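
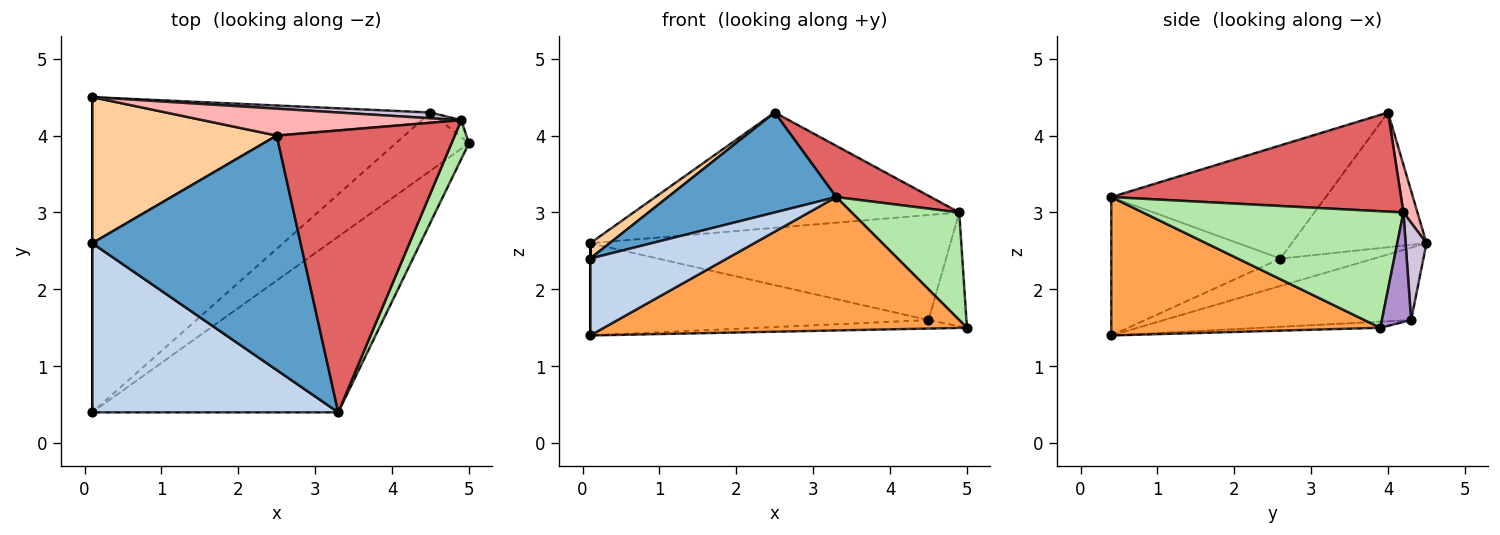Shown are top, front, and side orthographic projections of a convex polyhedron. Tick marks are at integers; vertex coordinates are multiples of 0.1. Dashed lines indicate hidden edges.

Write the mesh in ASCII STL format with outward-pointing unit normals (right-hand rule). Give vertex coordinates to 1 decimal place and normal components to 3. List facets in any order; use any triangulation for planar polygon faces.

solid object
 facet normal -0.447 -0.351 0.823
  outer loop
   vertex 2.5 4.0 4.3
   vertex 0.1 2.6 2.4
   vertex 3.3 0.4 3.2
  endloop
 endfacet
 facet normal -0.456 -0.368 0.810
  outer loop
   vertex 0.1 0.4 1.4
   vertex 3.3 0.4 3.2
   vertex 0.1 2.6 2.4
  endloop
 endfacet
 facet normal 0.409 -0.552 -0.727
  outer loop
   vertex 0.1 0.4 1.4
   vertex 5.0 3.9 1.5
   vertex 3.3 0.4 3.2
  endloop
 endfacet
 facet normal -0.588 -0.085 0.805
  outer loop
   vertex 0.1 4.5 2.6
   vertex 0.1 2.6 2.4
   vertex 2.5 4.0 4.3
  endloop
 endfacet
 facet normal -1.000 0.000 0.000
  outer loop
   vertex 0.1 4.5 2.6
   vertex 0.1 0.4 1.4
   vertex 0.1 2.6 2.4
  endloop
 endfacet
 facet normal 0.916 -0.378 0.137
  outer loop
   vertex 4.9 4.2 3.0
   vertex 3.3 0.4 3.2
   vertex 5.0 3.9 1.5
  endloop
 endfacet
 facet normal 0.480 -0.157 0.863
  outer loop
   vertex 4.9 4.2 3.0
   vertex 2.5 4.0 4.3
   vertex 3.3 0.4 3.2
  endloop
 endfacet
 facet normal 0.042 0.973 0.227
  outer loop
   vertex 4.9 4.2 3.0
   vertex 0.1 4.5 2.6
   vertex 2.5 4.0 4.3
  endloop
 endfacet
 facet normal 0.606 0.787 -0.117
  outer loop
   vertex 4.5 4.3 1.6
   vertex 4.9 4.2 3.0
   vertex 5.0 3.9 1.5
  endloop
 endfacet
 facet normal 0.058 0.997 0.055
  outer loop
   vertex 4.5 4.3 1.6
   vertex 0.1 4.5 2.6
   vertex 4.9 4.2 3.0
  endloop
 endfacet
 facet normal -0.082 0.144 -0.986
  outer loop
   vertex 4.5 4.3 1.6
   vertex 5.0 3.9 1.5
   vertex 0.1 0.4 1.4
  endloop
 endfacet
 facet normal -0.201 0.275 -0.940
  outer loop
   vertex 4.5 4.3 1.6
   vertex 0.1 0.4 1.4
   vertex 0.1 4.5 2.6
  endloop
 endfacet
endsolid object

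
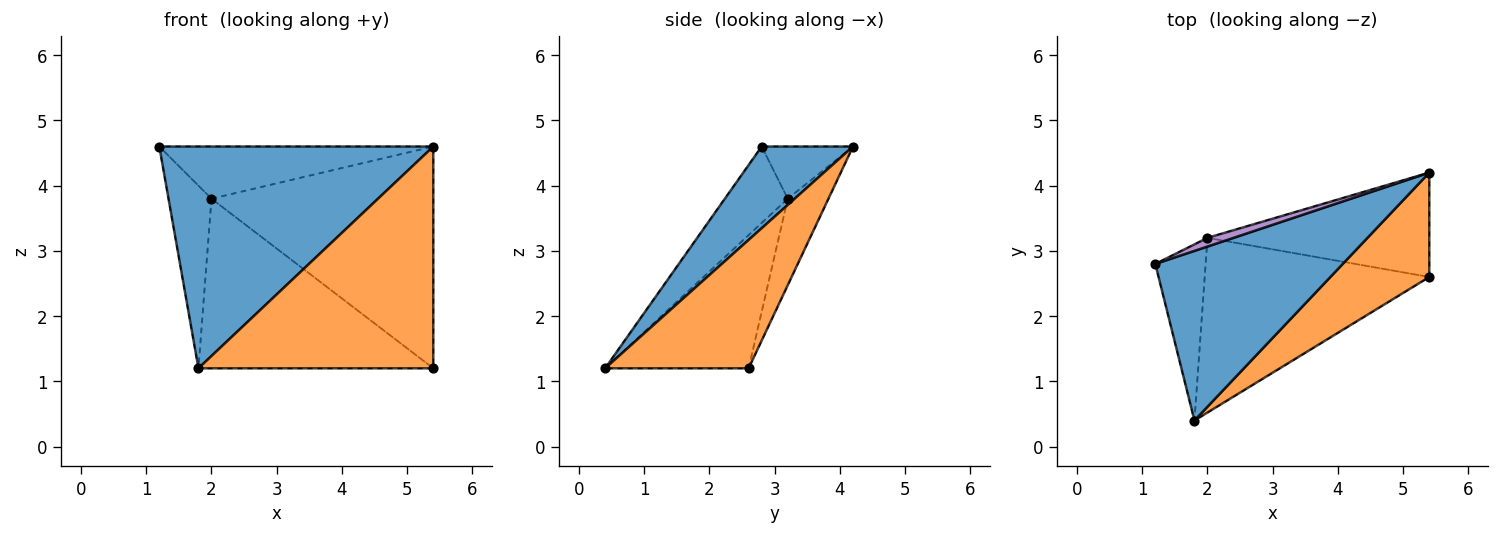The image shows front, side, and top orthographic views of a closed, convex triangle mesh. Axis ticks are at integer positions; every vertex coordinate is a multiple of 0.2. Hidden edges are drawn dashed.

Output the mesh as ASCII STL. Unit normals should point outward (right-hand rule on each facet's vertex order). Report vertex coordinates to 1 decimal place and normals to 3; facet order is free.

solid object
 facet normal 0.256 -0.768 0.587
  outer loop
   vertex 5.4 4.2 4.6
   vertex 1.2 2.8 4.6
   vertex 1.8 0.4 1.2
  endloop
 endfacet
 facet normal 0.484 -0.792 0.373
  outer loop
   vertex 5.4 4.2 4.6
   vertex 1.8 0.4 1.2
   vertex 5.4 2.6 1.2
  endloop
 endfacet
 facet normal -0.725 0.495 -0.478
  outer loop
   vertex 2.0 3.2 3.8
   vertex 1.8 0.4 1.2
   vertex 1.2 2.8 4.6
  endloop
 endfacet
 facet normal -0.392 0.641 -0.660
  outer loop
   vertex 2.0 3.2 3.8
   vertex 5.4 2.6 1.2
   vertex 1.8 0.4 1.2
  endloop
 endfacet
 facet normal -0.312 0.937 0.156
  outer loop
   vertex 2.0 3.2 3.8
   vertex 1.2 2.8 4.6
   vertex 5.4 4.2 4.6
  endloop
 endfacet
 facet normal -0.164 0.893 -0.420
  outer loop
   vertex 2.0 3.2 3.8
   vertex 5.4 4.2 4.6
   vertex 5.4 2.6 1.2
  endloop
 endfacet
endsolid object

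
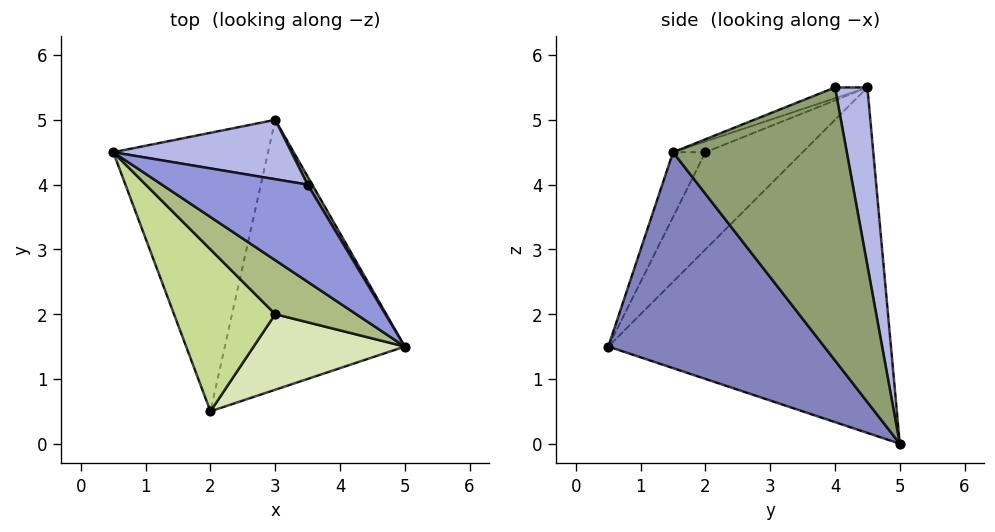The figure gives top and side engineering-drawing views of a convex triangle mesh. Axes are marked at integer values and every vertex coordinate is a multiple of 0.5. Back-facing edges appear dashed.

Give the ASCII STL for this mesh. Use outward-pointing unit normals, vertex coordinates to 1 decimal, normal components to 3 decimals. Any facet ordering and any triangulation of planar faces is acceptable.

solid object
 facet normal -0.911 0.066 -0.408
  outer loop
   vertex 3.0 5.0 0.0
   vertex 2.0 0.5 1.5
   vertex 0.5 4.5 5.5
  endloop
 endfacet
 facet normal 0.717 -0.359 -0.598
  outer loop
   vertex 3.0 5.0 0.0
   vertex 5.0 1.5 4.5
   vertex 2.0 0.5 1.5
  endloop
 endfacet
 facet normal -0.068 -0.405 0.912
  outer loop
   vertex 3.5 4.0 5.5
   vertex 0.5 4.5 5.5
   vertex 5.0 1.5 4.5
  endloop
 endfacet
 facet normal 0.162 0.973 0.162
  outer loop
   vertex 3.5 4.0 5.5
   vertex 3.0 5.0 0.0
   vertex 0.5 4.5 5.5
  endloop
 endfacet
 facet normal 0.860 0.510 0.015
  outer loop
   vertex 3.5 4.0 5.5
   vertex 5.0 1.5 4.5
   vertex 3.0 5.0 0.0
  endloop
 endfacet
 facet normal -0.117 -0.467 0.876
  outer loop
   vertex 3.0 2.0 4.5
   vertex 5.0 1.5 4.5
   vertex 0.5 4.5 5.5
  endloop
 endfacet
 facet normal -0.494 -0.700 0.515
  outer loop
   vertex 3.0 2.0 4.5
   vertex 0.5 4.5 5.5
   vertex 2.0 0.5 1.5
  endloop
 endfacet
 facet normal -0.211 -0.844 0.493
  outer loop
   vertex 3.0 2.0 4.5
   vertex 2.0 0.5 1.5
   vertex 5.0 1.5 4.5
  endloop
 endfacet
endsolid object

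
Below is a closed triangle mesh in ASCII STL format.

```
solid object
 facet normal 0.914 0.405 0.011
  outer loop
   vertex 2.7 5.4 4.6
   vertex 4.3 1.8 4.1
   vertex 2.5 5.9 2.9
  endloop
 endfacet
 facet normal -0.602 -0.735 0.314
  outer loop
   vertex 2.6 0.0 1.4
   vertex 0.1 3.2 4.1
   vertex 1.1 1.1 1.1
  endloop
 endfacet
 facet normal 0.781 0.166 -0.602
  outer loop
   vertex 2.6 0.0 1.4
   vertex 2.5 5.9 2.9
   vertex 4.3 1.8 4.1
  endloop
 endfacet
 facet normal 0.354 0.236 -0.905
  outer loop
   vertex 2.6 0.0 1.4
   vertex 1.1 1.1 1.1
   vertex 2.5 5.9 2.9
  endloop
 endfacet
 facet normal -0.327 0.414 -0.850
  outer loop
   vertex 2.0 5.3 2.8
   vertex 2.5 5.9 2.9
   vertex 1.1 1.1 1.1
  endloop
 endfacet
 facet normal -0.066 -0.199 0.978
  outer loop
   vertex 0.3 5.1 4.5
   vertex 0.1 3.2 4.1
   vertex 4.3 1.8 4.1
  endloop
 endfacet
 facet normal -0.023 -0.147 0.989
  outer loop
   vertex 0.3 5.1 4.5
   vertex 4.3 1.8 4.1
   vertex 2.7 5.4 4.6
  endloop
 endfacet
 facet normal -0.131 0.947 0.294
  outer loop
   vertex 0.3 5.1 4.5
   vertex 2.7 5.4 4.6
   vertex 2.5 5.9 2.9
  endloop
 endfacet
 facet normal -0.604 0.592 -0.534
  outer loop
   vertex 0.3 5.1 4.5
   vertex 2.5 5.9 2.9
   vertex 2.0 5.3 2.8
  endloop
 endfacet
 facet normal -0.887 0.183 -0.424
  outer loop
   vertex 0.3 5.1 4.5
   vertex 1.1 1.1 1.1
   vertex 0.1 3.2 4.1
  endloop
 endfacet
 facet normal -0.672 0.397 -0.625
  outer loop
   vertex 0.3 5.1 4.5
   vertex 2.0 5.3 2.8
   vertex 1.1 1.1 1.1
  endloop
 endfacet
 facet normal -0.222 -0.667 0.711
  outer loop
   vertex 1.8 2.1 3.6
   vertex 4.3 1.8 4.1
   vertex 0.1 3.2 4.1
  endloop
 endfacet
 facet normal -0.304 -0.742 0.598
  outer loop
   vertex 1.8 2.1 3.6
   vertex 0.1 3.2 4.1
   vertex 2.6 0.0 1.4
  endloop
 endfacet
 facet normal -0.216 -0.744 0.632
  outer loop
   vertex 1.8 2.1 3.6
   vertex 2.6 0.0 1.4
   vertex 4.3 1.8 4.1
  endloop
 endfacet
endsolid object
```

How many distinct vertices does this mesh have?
9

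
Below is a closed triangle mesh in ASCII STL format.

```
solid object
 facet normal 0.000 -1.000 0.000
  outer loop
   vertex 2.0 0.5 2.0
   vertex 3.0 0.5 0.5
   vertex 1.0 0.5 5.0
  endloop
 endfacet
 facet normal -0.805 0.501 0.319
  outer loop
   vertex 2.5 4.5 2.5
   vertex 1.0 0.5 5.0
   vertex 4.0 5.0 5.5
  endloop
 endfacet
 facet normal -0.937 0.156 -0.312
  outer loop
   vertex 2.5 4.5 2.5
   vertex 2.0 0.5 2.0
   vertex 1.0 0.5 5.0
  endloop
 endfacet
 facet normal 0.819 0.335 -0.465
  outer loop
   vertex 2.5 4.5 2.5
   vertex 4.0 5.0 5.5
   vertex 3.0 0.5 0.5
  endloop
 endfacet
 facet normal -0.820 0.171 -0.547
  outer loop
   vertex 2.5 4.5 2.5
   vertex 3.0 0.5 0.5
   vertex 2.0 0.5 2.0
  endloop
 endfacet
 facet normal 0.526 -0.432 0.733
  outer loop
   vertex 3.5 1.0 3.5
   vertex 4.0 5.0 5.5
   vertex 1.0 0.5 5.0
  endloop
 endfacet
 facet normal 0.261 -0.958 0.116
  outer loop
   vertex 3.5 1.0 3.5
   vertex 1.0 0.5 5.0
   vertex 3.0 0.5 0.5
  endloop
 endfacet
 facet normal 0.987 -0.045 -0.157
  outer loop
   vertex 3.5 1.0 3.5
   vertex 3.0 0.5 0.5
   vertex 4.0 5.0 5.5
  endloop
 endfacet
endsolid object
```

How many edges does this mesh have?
12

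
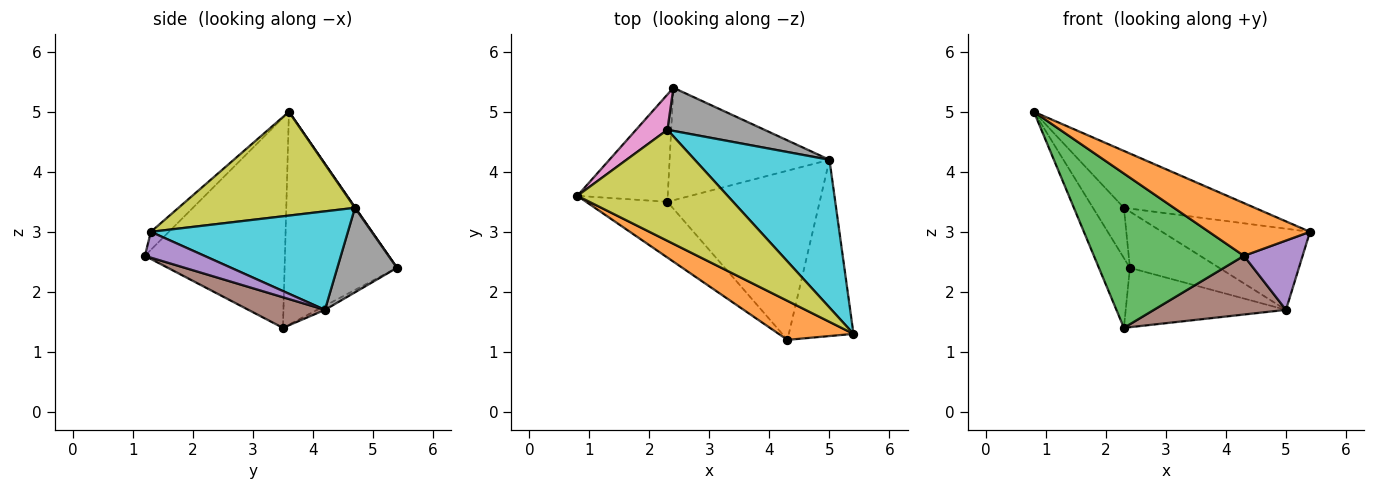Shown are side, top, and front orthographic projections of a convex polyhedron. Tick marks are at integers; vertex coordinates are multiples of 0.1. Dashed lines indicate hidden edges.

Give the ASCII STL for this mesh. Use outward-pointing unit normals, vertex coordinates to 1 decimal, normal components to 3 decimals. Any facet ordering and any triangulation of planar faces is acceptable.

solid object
 facet normal -0.892 0.246 -0.379
  outer loop
   vertex 2.3 3.5 1.4
   vertex 0.8 3.6 5.0
   vertex 2.4 5.4 2.4
  endloop
 endfacet
 facet normal -0.142 -0.796 0.589
  outer loop
   vertex 4.3 1.2 2.6
   vertex 5.4 1.3 3.0
   vertex 0.8 3.6 5.0
  endloop
 endfacet
 facet normal -0.660 -0.707 -0.255
  outer loop
   vertex 4.3 1.2 2.6
   vertex 0.8 3.6 5.0
   vertex 2.3 3.5 1.4
  endloop
 endfacet
 facet normal -0.023 0.467 -0.884
  outer loop
   vertex 5.0 4.2 1.7
   vertex 2.3 3.5 1.4
   vertex 2.4 5.4 2.4
  endloop
 endfacet
 facet normal 0.348 -0.343 -0.872
  outer loop
   vertex 5.0 4.2 1.7
   vertex 5.4 1.3 3.0
   vertex 4.3 1.2 2.6
  endloop
 endfacet
 facet normal 0.187 -0.322 -0.928
  outer loop
   vertex 5.0 4.2 1.7
   vertex 4.3 1.2 2.6
   vertex 2.3 3.5 1.4
  endloop
 endfacet
 facet normal 0.012 0.819 0.574
  outer loop
   vertex 2.3 4.7 3.4
   vertex 2.4 5.4 2.4
   vertex 0.8 3.6 5.0
  endloop
 endfacet
 facet normal 0.468 0.701 0.538
  outer loop
   vertex 2.3 4.7 3.4
   vertex 5.0 4.2 1.7
   vertex 2.4 5.4 2.4
  endloop
 endfacet
 facet normal 0.524 0.388 0.758
  outer loop
   vertex 2.3 4.7 3.4
   vertex 0.8 3.6 5.0
   vertex 5.4 1.3 3.0
  endloop
 endfacet
 facet normal 0.540 0.405 0.738
  outer loop
   vertex 2.3 4.7 3.4
   vertex 5.4 1.3 3.0
   vertex 5.0 4.2 1.7
  endloop
 endfacet
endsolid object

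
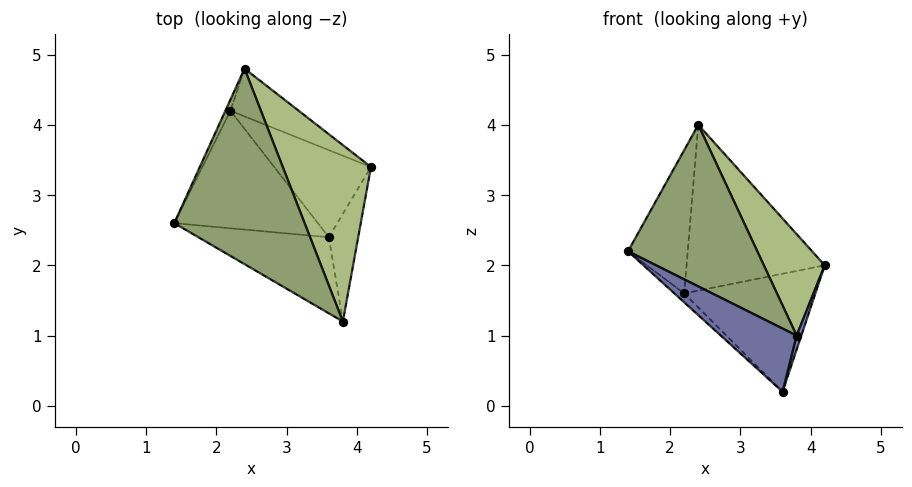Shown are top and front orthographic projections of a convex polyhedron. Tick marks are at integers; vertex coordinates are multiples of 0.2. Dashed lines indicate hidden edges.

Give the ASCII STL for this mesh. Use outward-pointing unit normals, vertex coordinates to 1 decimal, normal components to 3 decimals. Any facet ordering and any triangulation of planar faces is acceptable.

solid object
 facet normal -0.604 -0.509 -0.613
  outer loop
   vertex 3.6 2.4 0.2
   vertex 3.8 1.2 1.0
   vertex 1.4 2.6 2.2
  endloop
 endfacet
 facet normal 0.954 -0.039 -0.297
  outer loop
   vertex 3.6 2.4 0.2
   vertex 4.2 3.4 2.0
   vertex 3.8 1.2 1.0
  endloop
 endfacet
 facet normal -0.669 0.056 -0.741
  outer loop
   vertex 2.2 4.2 1.6
   vertex 3.6 2.4 0.2
   vertex 1.4 2.6 2.2
  endloop
 endfacet
 facet normal 0.403 0.736 -0.543
  outer loop
   vertex 2.2 4.2 1.6
   vertex 4.2 3.4 2.0
   vertex 3.6 2.4 0.2
  endloop
 endfacet
 facet normal 0.014 -0.637 0.771
  outer loop
   vertex 2.4 4.8 4.0
   vertex 1.4 2.6 2.2
   vertex 3.8 1.2 1.0
  endloop
 endfacet
 facet normal 0.499 -0.432 0.751
  outer loop
   vertex 2.4 4.8 4.0
   vertex 3.8 1.2 1.0
   vertex 4.2 3.4 2.0
  endloop
 endfacet
 facet normal -0.899 0.437 -0.034
  outer loop
   vertex 2.4 4.8 4.0
   vertex 2.2 4.2 1.6
   vertex 1.4 2.6 2.2
  endloop
 endfacet
 facet normal 0.403 0.880 -0.253
  outer loop
   vertex 2.4 4.8 4.0
   vertex 4.2 3.4 2.0
   vertex 2.2 4.2 1.6
  endloop
 endfacet
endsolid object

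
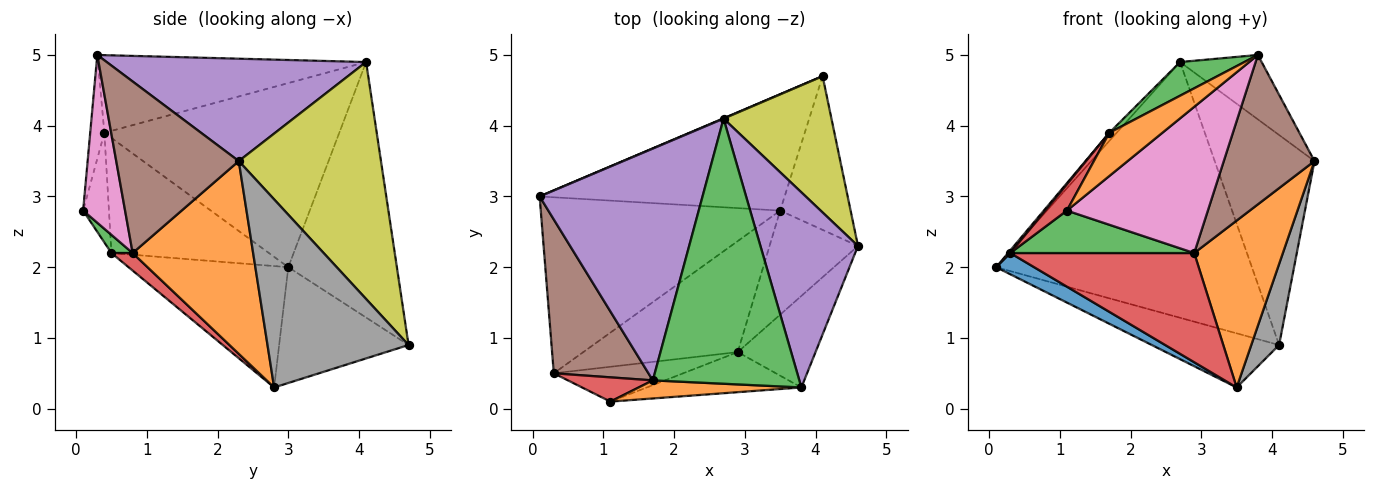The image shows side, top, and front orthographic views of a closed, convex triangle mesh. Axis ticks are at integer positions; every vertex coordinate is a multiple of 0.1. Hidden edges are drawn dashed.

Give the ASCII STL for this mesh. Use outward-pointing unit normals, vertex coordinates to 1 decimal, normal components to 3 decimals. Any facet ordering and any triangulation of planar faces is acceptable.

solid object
 facet normal -0.450 -0.107 -0.887
  outer loop
   vertex 0.3 0.5 2.2
   vertex 0.1 3.0 2.0
   vertex 3.5 2.8 0.3
  endloop
 endfacet
 facet normal 0.756 -0.556 -0.347
  outer loop
   vertex 2.9 0.8 2.2
   vertex 3.5 2.8 0.3
   vertex 4.6 2.3 3.5
  endloop
 endfacet
 facet normal 0.089 -0.770 -0.632
  outer loop
   vertex 2.9 0.8 2.2
   vertex 1.1 0.1 2.8
   vertex 0.3 0.5 2.2
  endloop
 endfacet
 facet normal 0.081 -0.699 -0.710
  outer loop
   vertex 2.9 0.8 2.2
   vertex 0.3 0.5 2.2
   vertex 3.5 2.8 0.3
  endloop
 endfacet
 facet normal 0.706 0.222 0.673
  outer loop
   vertex 3.8 0.3 5.0
   vertex 4.6 2.3 3.5
   vertex 2.7 4.1 4.9
  endloop
 endfacet
 facet normal 0.755 -0.559 -0.343
  outer loop
   vertex 3.8 0.3 5.0
   vertex 2.9 0.8 2.2
   vertex 4.6 2.3 3.5
  endloop
 endfacet
 facet normal 0.276 -0.927 -0.254
  outer loop
   vertex 3.8 0.3 5.0
   vertex 1.1 0.1 2.8
   vertex 2.9 0.8 2.2
  endloop
 endfacet
 facet normal 0.921 -0.182 -0.345
  outer loop
   vertex 4.1 4.7 0.9
   vertex 4.6 2.3 3.5
   vertex 3.5 2.8 0.3
  endloop
 endfacet
 facet normal 0.767 0.538 0.349
  outer loop
   vertex 4.1 4.7 0.9
   vertex 2.7 4.1 4.9
   vertex 4.6 2.3 3.5
  endloop
 endfacet
 facet normal -0.394 0.388 -0.833
  outer loop
   vertex 4.1 4.7 0.9
   vertex 3.5 2.8 0.3
   vertex 0.1 3.0 2.0
  endloop
 endfacet
 facet normal -0.391 0.920 0.001
  outer loop
   vertex 4.1 4.7 0.9
   vertex 0.1 3.0 2.0
   vertex 2.7 4.1 4.9
  endloop
 endfacet
 facet normal -0.239 -0.896 0.375
  outer loop
   vertex 1.7 0.4 3.9
   vertex 1.1 0.1 2.8
   vertex 3.8 0.3 5.0
  endloop
 endfacet
 facet normal -0.465 -0.112 0.878
  outer loop
   vertex 1.7 0.4 3.9
   vertex 3.8 0.3 5.0
   vertex 2.7 4.1 4.9
  endloop
 endfacet
 facet normal -0.659 -0.553 0.510
  outer loop
   vertex 1.7 0.4 3.9
   vertex 0.3 0.5 2.2
   vertex 1.1 0.1 2.8
  endloop
 endfacet
 facet normal -0.749 0.023 0.662
  outer loop
   vertex 1.7 0.4 3.9
   vertex 2.7 4.1 4.9
   vertex 0.1 3.0 2.0
  endloop
 endfacet
 facet normal -0.772 -0.011 0.635
  outer loop
   vertex 1.7 0.4 3.9
   vertex 0.1 3.0 2.0
   vertex 0.3 0.5 2.2
  endloop
 endfacet
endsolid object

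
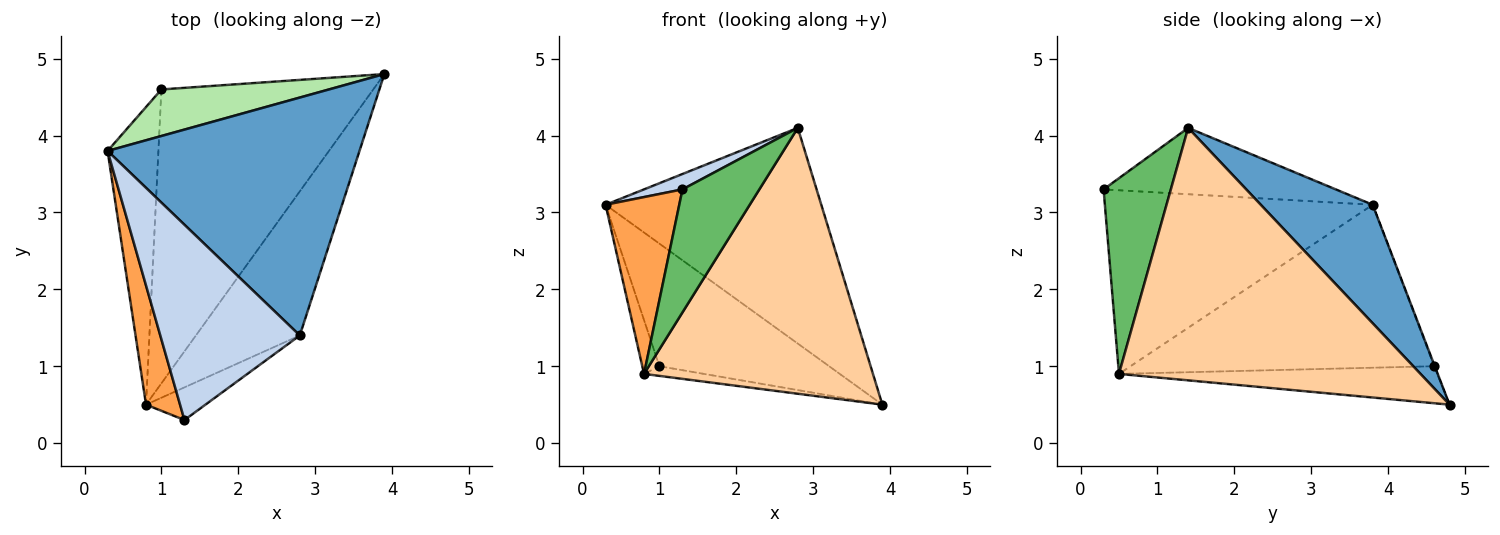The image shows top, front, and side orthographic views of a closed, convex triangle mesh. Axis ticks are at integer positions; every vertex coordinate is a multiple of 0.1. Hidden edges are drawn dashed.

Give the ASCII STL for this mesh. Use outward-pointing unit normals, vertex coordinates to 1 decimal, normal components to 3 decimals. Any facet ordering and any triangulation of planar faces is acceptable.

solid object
 facet normal 0.329 0.634 0.700
  outer loop
   vertex 2.8 1.4 4.1
   vertex 3.9 4.8 0.5
   vertex 0.3 3.8 3.1
  endloop
 endfacet
 facet normal -0.428 -0.071 0.901
  outer loop
   vertex 2.8 1.4 4.1
   vertex 0.3 3.8 3.1
   vertex 1.3 0.3 3.3
  endloop
 endfacet
 facet normal -0.949 -0.261 0.176
  outer loop
   vertex 0.8 0.5 0.9
   vertex 1.3 0.3 3.3
   vertex 0.3 3.8 3.1
  endloop
 endfacet
 facet normal 0.757 -0.575 -0.311
  outer loop
   vertex 0.8 0.5 0.9
   vertex 3.9 4.8 0.5
   vertex 2.8 1.4 4.1
  endloop
 endfacet
 facet normal 0.646 -0.738 -0.196
  outer loop
   vertex 0.8 0.5 0.9
   vertex 2.8 1.4 4.1
   vertex 1.3 0.3 3.3
  endloop
 endfacet
 facet normal -0.003 0.935 0.355
  outer loop
   vertex 1.0 4.6 1.0
   vertex 0.3 3.8 3.1
   vertex 3.9 4.8 0.5
  endloop
 endfacet
 facet normal -0.953 0.054 -0.297
  outer loop
   vertex 1.0 4.6 1.0
   vertex 0.8 0.5 0.9
   vertex 0.3 3.8 3.1
  endloop
 endfacet
 facet normal -0.172 0.032 -0.985
  outer loop
   vertex 1.0 4.6 1.0
   vertex 3.9 4.8 0.5
   vertex 0.8 0.5 0.9
  endloop
 endfacet
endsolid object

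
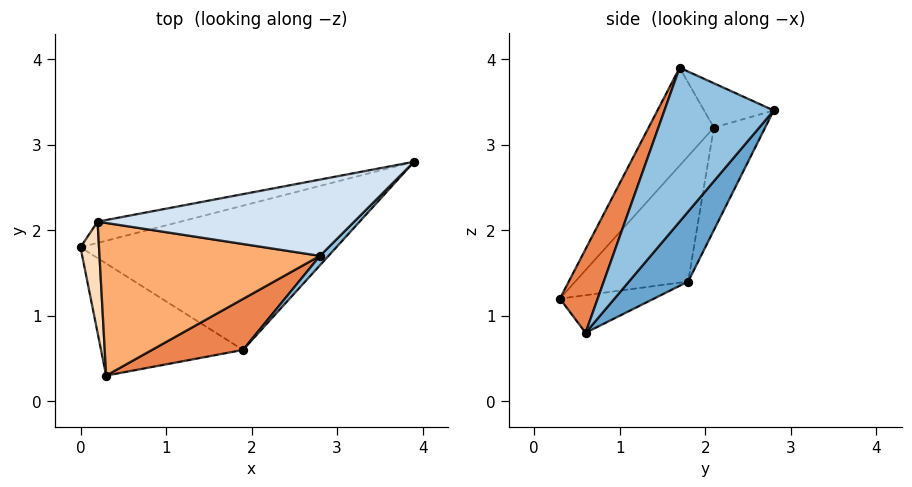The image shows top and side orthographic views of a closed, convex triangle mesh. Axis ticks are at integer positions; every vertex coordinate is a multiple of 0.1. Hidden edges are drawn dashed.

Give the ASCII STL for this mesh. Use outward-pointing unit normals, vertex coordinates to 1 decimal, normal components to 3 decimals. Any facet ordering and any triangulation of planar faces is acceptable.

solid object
 facet normal 0.196 0.669 -0.717
  outer loop
   vertex 1.9 0.6 0.8
   vertex 0.0 1.8 1.4
   vertex 3.9 2.8 3.4
  endloop
 endfacet
 facet normal 0.716 -0.697 0.040
  outer loop
   vertex 2.8 1.7 3.9
   vertex 1.9 0.6 0.8
   vertex 3.9 2.8 3.4
  endloop
 endfacet
 facet normal -0.177 0.974 -0.143
  outer loop
   vertex 0.2 2.1 3.2
   vertex 3.9 2.8 3.4
   vertex 0.0 1.8 1.4
  endloop
 endfacet
 facet normal -0.145 0.526 0.838
  outer loop
   vertex 0.2 2.1 3.2
   vertex 2.8 1.7 3.9
   vertex 3.9 2.8 3.4
  endloop
 endfacet
 facet normal 0.241 -0.935 0.262
  outer loop
   vertex 0.3 0.3 1.2
   vertex 1.9 0.6 0.8
   vertex 2.8 1.7 3.9
  endloop
 endfacet
 facet normal -0.282 -0.720 0.634
  outer loop
   vertex 0.3 0.3 1.2
   vertex 2.8 1.7 3.9
   vertex 0.2 2.1 3.2
  endloop
 endfacet
 facet normal -0.255 0.077 -0.964
  outer loop
   vertex 0.3 0.3 1.2
   vertex 0.0 1.8 1.4
   vertex 1.9 0.6 0.8
  endloop
 endfacet
 facet normal -0.967 -0.212 0.143
  outer loop
   vertex 0.3 0.3 1.2
   vertex 0.2 2.1 3.2
   vertex 0.0 1.8 1.4
  endloop
 endfacet
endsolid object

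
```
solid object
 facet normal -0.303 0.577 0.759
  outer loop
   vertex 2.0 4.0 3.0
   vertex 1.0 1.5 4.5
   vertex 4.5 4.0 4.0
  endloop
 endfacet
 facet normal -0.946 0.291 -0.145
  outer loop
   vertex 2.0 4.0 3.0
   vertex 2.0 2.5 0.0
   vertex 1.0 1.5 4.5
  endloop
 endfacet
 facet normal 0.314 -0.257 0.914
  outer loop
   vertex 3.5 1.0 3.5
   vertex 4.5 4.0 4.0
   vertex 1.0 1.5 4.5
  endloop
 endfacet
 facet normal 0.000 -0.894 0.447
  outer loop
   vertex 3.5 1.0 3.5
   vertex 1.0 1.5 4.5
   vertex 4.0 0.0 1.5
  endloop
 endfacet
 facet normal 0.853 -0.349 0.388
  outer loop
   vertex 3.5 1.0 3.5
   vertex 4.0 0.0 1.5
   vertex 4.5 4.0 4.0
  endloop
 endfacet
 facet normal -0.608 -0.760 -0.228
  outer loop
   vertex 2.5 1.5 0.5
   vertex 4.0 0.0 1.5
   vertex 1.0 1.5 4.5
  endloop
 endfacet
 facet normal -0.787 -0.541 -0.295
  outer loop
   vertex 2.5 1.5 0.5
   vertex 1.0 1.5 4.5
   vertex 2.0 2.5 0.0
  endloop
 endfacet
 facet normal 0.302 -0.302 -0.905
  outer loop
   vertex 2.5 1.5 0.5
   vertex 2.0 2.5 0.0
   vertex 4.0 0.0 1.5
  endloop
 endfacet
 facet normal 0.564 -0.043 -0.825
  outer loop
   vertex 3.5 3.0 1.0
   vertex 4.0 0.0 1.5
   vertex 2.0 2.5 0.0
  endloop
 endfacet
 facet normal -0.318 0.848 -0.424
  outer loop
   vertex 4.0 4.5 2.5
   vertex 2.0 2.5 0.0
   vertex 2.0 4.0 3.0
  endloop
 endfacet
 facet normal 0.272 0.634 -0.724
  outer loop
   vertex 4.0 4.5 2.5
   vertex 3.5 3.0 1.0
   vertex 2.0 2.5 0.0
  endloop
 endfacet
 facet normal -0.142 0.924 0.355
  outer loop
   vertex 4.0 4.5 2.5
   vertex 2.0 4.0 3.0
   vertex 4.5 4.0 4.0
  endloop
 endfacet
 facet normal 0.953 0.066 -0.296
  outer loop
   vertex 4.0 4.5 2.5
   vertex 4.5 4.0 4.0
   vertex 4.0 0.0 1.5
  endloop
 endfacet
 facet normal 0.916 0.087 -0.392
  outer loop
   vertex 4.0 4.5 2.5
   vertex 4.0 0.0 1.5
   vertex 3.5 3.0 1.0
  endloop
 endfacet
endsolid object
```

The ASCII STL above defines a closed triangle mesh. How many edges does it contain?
21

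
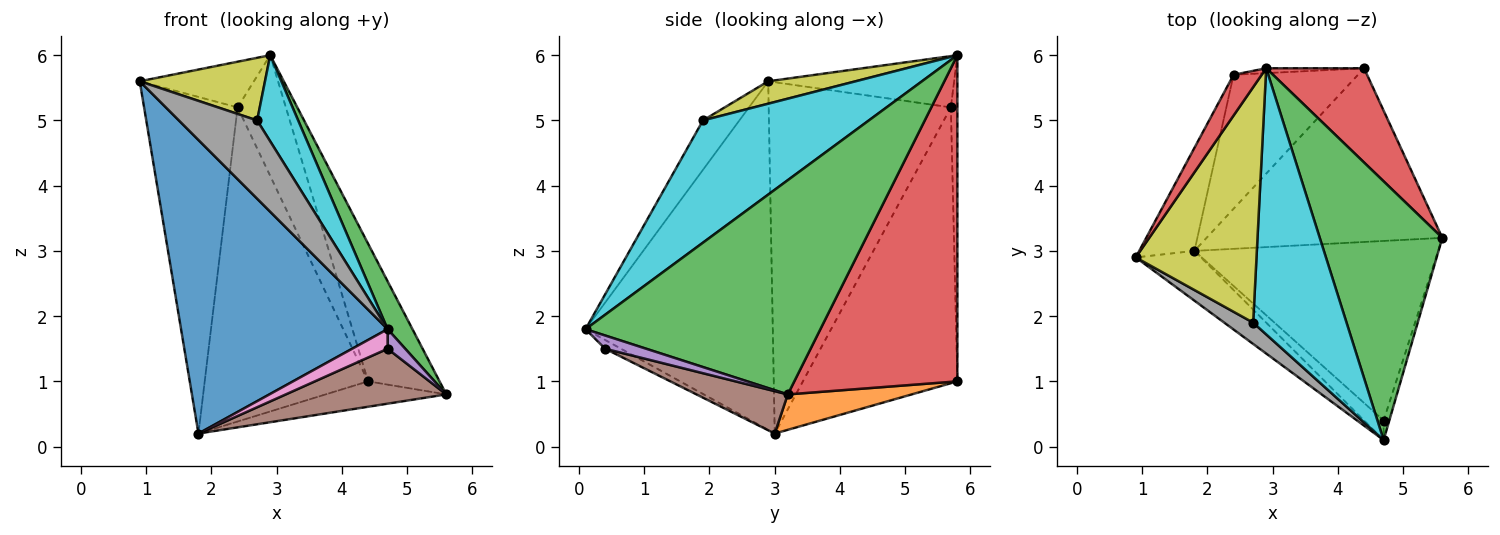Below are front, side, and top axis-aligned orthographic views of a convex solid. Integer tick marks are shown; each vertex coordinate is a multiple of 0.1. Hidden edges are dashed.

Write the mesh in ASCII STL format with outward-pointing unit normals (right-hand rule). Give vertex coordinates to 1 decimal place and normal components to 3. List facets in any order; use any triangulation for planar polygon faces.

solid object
 facet normal -0.666 -0.735 -0.125
  outer loop
   vertex 1.8 3.0 0.2
   vertex 4.7 0.1 1.8
   vertex 0.9 2.9 5.6
  endloop
 endfacet
 facet normal 0.147 0.143 -0.979
  outer loop
   vertex 4.4 5.8 1.0
   vertex 5.6 3.2 0.8
   vertex 1.8 3.0 0.2
  endloop
 endfacet
 facet normal 0.864 -0.091 0.495
  outer loop
   vertex 2.9 5.8 6.0
   vertex 4.7 0.1 1.8
   vertex 5.6 3.2 0.8
  endloop
 endfacet
 facet normal 0.883 0.387 0.265
  outer loop
   vertex 2.9 5.8 6.0
   vertex 5.6 3.2 0.8
   vertex 4.4 5.8 1.0
  endloop
 endfacet
 facet normal 0.855 -0.367 -0.367
  outer loop
   vertex 4.7 0.4 1.5
   vertex 5.6 3.2 0.8
   vertex 4.7 0.1 1.8
  endloop
 endfacet
 facet normal 0.164 -0.289 -0.943
  outer loop
   vertex 4.7 0.4 1.5
   vertex 1.8 3.0 0.2
   vertex 5.6 3.2 0.8
  endloop
 endfacet
 facet normal -0.302 -0.674 -0.674
  outer loop
   vertex 4.7 0.4 1.5
   vertex 4.7 0.1 1.8
   vertex 1.8 3.0 0.2
  endloop
 endfacet
 facet normal -0.409 -0.880 0.239
  outer loop
   vertex 2.7 1.9 5.0
   vertex 0.9 2.9 5.6
   vertex 4.7 0.1 1.8
  endloop
 endfacet
 facet normal 0.177 -0.253 0.951
  outer loop
   vertex 2.7 1.9 5.0
   vertex 2.9 5.8 6.0
   vertex 0.9 2.9 5.6
  endloop
 endfacet
 facet normal 0.780 -0.193 0.596
  outer loop
   vertex 2.7 1.9 5.0
   vertex 4.7 0.1 1.8
   vertex 2.9 5.8 6.0
  endloop
 endfacet
 facet normal -0.656 0.694 -0.296
  outer loop
   vertex 2.4 5.7 5.2
   vertex 4.4 5.8 1.0
   vertex 1.8 3.0 0.2
  endloop
 endfacet
 facet normal -0.134 0.990 -0.040
  outer loop
   vertex 2.4 5.7 5.2
   vertex 2.9 5.8 6.0
   vertex 4.4 5.8 1.0
  endloop
 endfacet
 facet normal -0.881 0.452 -0.138
  outer loop
   vertex 2.4 5.7 5.2
   vertex 1.8 3.0 0.2
   vertex 0.9 2.9 5.6
  endloop
 endfacet
 facet normal -0.772 0.474 0.423
  outer loop
   vertex 2.4 5.7 5.2
   vertex 0.9 2.9 5.6
   vertex 2.9 5.8 6.0
  endloop
 endfacet
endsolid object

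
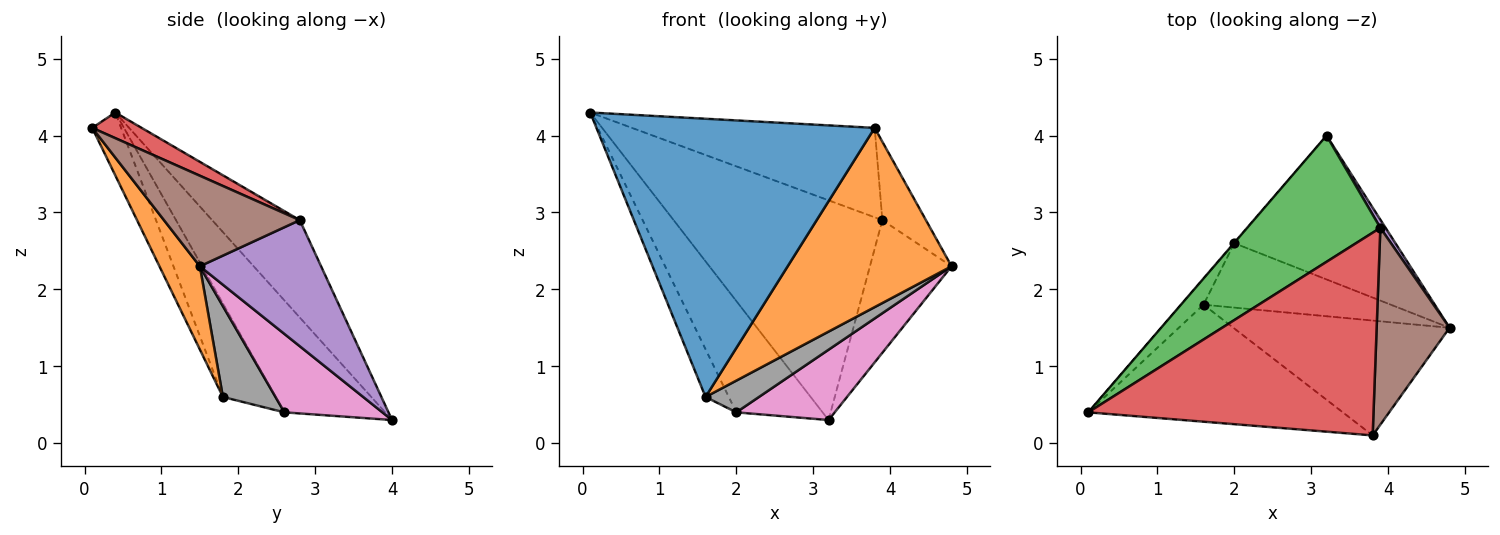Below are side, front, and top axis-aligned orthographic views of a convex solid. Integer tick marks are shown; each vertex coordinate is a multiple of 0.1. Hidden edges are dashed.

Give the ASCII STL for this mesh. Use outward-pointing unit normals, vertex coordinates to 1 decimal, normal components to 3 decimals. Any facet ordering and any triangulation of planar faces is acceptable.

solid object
 facet normal -0.095 -0.918 -0.386
  outer loop
   vertex 1.6 1.8 0.6
   vertex 3.8 0.1 4.1
   vertex 0.1 0.4 4.3
  endloop
 endfacet
 facet normal 0.203 -0.824 -0.528
  outer loop
   vertex 1.6 1.8 0.6
   vertex 4.8 1.5 2.3
   vertex 3.8 0.1 4.1
  endloop
 endfacet
 facet normal -0.342 0.815 0.468
  outer loop
   vertex 3.9 2.8 2.9
   vertex 3.2 4.0 0.3
   vertex 0.1 0.4 4.3
  endloop
 endfacet
 facet normal 0.082 0.402 0.912
  outer loop
   vertex 3.9 2.8 2.9
   vertex 0.1 0.4 4.3
   vertex 3.8 0.1 4.1
  endloop
 endfacet
 facet normal 0.829 0.558 0.034
  outer loop
   vertex 3.9 2.8 2.9
   vertex 4.8 1.5 2.3
   vertex 3.2 4.0 0.3
  endloop
 endfacet
 facet normal 0.756 0.242 0.608
  outer loop
   vertex 3.9 2.8 2.9
   vertex 3.8 0.1 4.1
   vertex 4.8 1.5 2.3
  endloop
 endfacet
 facet normal 0.401 -0.402 -0.823
  outer loop
   vertex 2.0 2.6 0.4
   vertex 3.2 4.0 0.3
   vertex 4.8 1.5 2.3
  endloop
 endfacet
 facet normal 0.399 -0.405 -0.823
  outer loop
   vertex 2.0 2.6 0.4
   vertex 4.8 1.5 2.3
   vertex 1.6 1.8 0.6
  endloop
 endfacet
 facet normal -0.759 0.651 -0.003
  outer loop
   vertex 2.0 2.6 0.4
   vertex 0.1 0.4 4.3
   vertex 3.2 4.0 0.3
  endloop
 endfacet
 facet normal -0.894 0.394 -0.214
  outer loop
   vertex 2.0 2.6 0.4
   vertex 1.6 1.8 0.6
   vertex 0.1 0.4 4.3
  endloop
 endfacet
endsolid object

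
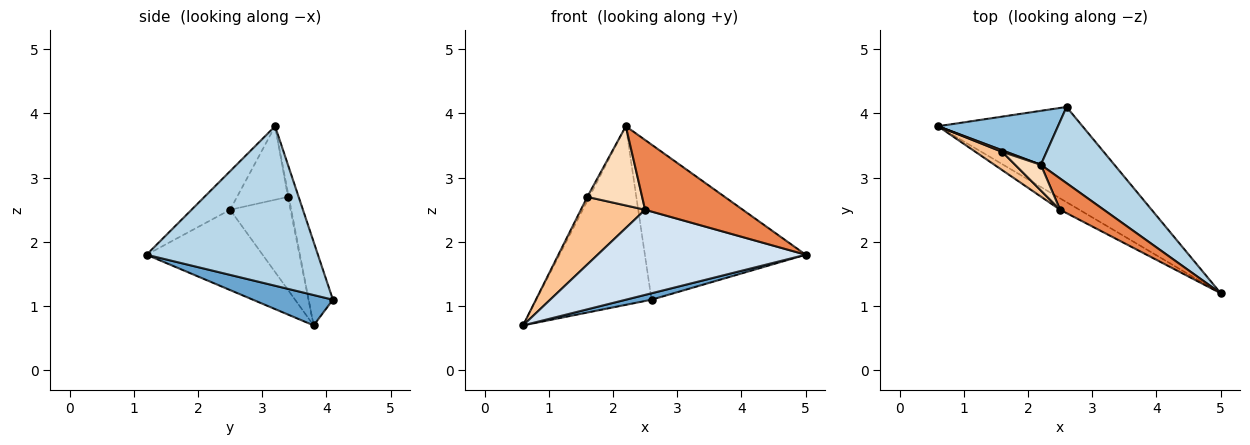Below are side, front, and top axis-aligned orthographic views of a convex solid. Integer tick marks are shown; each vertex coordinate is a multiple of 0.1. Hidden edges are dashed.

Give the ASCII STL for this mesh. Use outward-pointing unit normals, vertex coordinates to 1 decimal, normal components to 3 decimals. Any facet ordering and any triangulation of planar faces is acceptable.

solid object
 facet normal 0.205 -0.066 -0.977
  outer loop
   vertex 2.6 4.1 1.1
   vertex 5.0 1.2 1.8
   vertex 0.6 3.8 0.7
  endloop
 endfacet
 facet normal -0.197 0.938 0.284
  outer loop
   vertex 2.2 3.2 3.8
   vertex 2.6 4.1 1.1
   vertex 0.6 3.8 0.7
  endloop
 endfacet
 facet normal 0.691 0.649 0.319
  outer loop
   vertex 2.2 3.2 3.8
   vertex 5.0 1.2 1.8
   vertex 2.6 4.1 1.1
  endloop
 endfacet
 facet normal -0.484 -0.868 -0.116
  outer loop
   vertex 2.5 2.5 2.5
   vertex 0.6 3.8 0.7
   vertex 5.0 1.2 1.8
  endloop
 endfacet
 facet normal -0.339 -0.859 0.384
  outer loop
   vertex 2.5 2.5 2.5
   vertex 5.0 1.2 1.8
   vertex 2.2 3.2 3.8
  endloop
 endfacet
 facet normal -0.348 0.870 0.348
  outer loop
   vertex 1.6 3.4 2.7
   vertex 2.2 3.2 3.8
   vertex 0.6 3.8 0.7
  endloop
 endfacet
 facet normal -0.672 -0.715 0.193
  outer loop
   vertex 1.6 3.4 2.7
   vertex 0.6 3.8 0.7
   vertex 2.5 2.5 2.5
  endloop
 endfacet
 facet normal -0.662 -0.713 0.231
  outer loop
   vertex 1.6 3.4 2.7
   vertex 2.5 2.5 2.5
   vertex 2.2 3.2 3.8
  endloop
 endfacet
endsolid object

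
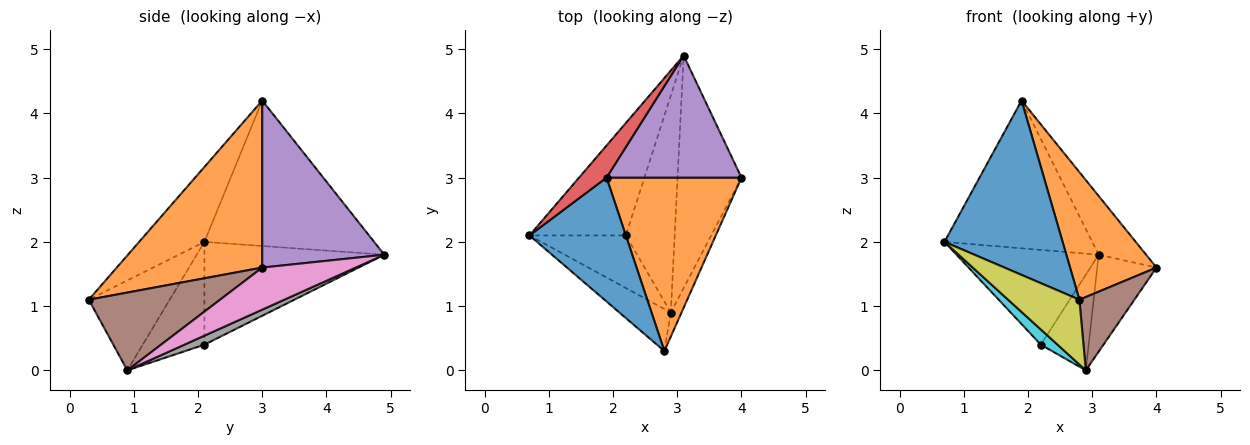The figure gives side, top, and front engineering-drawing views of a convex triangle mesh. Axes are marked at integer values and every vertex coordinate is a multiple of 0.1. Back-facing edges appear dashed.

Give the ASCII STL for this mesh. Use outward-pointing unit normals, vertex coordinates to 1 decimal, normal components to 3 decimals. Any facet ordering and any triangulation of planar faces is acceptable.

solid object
 facet normal -0.411 -0.743 0.528
  outer loop
   vertex 1.9 3.0 4.2
   vertex 0.7 2.1 2.0
   vertex 2.8 0.3 1.1
  endloop
 endfacet
 facet normal 0.706 -0.419 0.570
  outer loop
   vertex 1.9 3.0 4.2
   vertex 2.8 0.3 1.1
   vertex 4.0 3.0 1.6
  endloop
 endfacet
 facet normal -0.632 0.499 -0.593
  outer loop
   vertex 3.1 4.9 1.8
   vertex 2.2 2.1 0.4
   vertex 0.7 2.1 2.0
  endloop
 endfacet
 facet normal -0.747 0.650 0.141
  outer loop
   vertex 3.1 4.9 1.8
   vertex 0.7 2.1 2.0
   vertex 1.9 3.0 4.2
  endloop
 endfacet
 facet normal 0.745 0.289 0.601
  outer loop
   vertex 3.1 4.9 1.8
   vertex 1.9 3.0 4.2
   vertex 4.0 3.0 1.6
  endloop
 endfacet
 facet normal 0.915 -0.383 -0.126
  outer loop
   vertex 2.9 0.9 0.0
   vertex 4.0 3.0 1.6
   vertex 2.8 0.3 1.1
  endloop
 endfacet
 facet normal 0.519 0.329 -0.789
  outer loop
   vertex 2.9 0.9 0.0
   vertex 3.1 4.9 1.8
   vertex 4.0 3.0 1.6
  endloop
 endfacet
 facet normal 0.166 0.398 -0.902
  outer loop
   vertex 2.9 0.9 0.0
   vertex 2.2 2.1 0.4
   vertex 3.1 4.9 1.8
  endloop
 endfacet
 facet normal -0.690 -0.608 -0.394
  outer loop
   vertex 2.9 0.9 0.0
   vertex 2.8 0.3 1.1
   vertex 0.7 2.1 2.0
  endloop
 endfacet
 facet normal -0.716 -0.194 -0.671
  outer loop
   vertex 2.9 0.9 0.0
   vertex 0.7 2.1 2.0
   vertex 2.2 2.1 0.4
  endloop
 endfacet
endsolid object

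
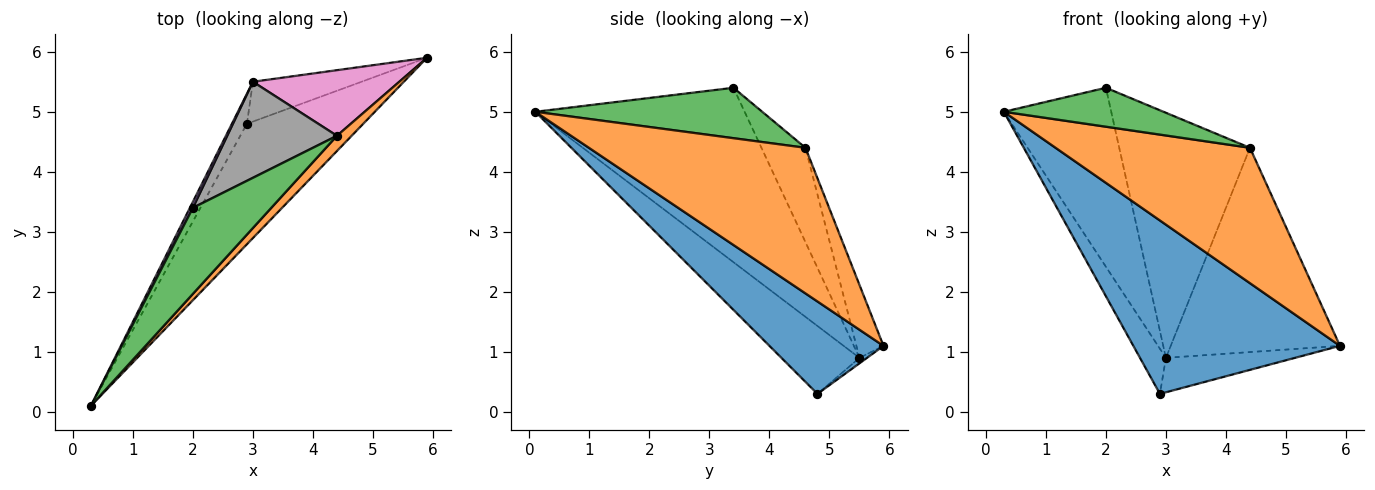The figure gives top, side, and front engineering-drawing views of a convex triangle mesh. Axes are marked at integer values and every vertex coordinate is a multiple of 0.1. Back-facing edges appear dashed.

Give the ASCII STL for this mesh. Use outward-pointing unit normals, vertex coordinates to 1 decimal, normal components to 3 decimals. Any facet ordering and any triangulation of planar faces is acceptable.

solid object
 facet normal 0.413 -0.748 -0.520
  outer loop
   vertex 2.9 4.8 0.3
   vertex 5.9 5.9 1.1
   vertex 0.3 0.1 5.0
  endloop
 endfacet
 facet normal 0.742 -0.666 0.075
  outer loop
   vertex 4.4 4.6 4.4
   vertex 0.3 0.1 5.0
   vertex 5.9 5.9 1.1
  endloop
 endfacet
 facet normal 0.505 -0.356 0.786
  outer loop
   vertex 4.4 4.6 4.4
   vertex 2.0 3.4 5.4
   vertex 0.3 0.1 5.0
  endloop
 endfacet
 facet normal -0.929 0.309 -0.205
  outer loop
   vertex 3.0 5.5 0.9
   vertex 2.9 4.8 0.3
   vertex 0.3 0.1 5.0
  endloop
 endfacet
 facet normal -0.890 0.456 0.015
  outer loop
   vertex 3.0 5.5 0.9
   vertex 0.3 0.1 5.0
   vertex 2.0 3.4 5.4
  endloop
 endfacet
 facet normal -0.038 0.653 -0.756
  outer loop
   vertex 3.0 5.5 0.9
   vertex 5.9 5.9 1.1
   vertex 2.9 4.8 0.3
  endloop
 endfacet
 facet normal -0.151 0.941 0.302
  outer loop
   vertex 3.0 5.5 0.9
   vertex 4.4 4.6 4.4
   vertex 5.9 5.9 1.1
  endloop
 endfacet
 facet normal -0.299 0.888 0.348
  outer loop
   vertex 3.0 5.5 0.9
   vertex 2.0 3.4 5.4
   vertex 4.4 4.6 4.4
  endloop
 endfacet
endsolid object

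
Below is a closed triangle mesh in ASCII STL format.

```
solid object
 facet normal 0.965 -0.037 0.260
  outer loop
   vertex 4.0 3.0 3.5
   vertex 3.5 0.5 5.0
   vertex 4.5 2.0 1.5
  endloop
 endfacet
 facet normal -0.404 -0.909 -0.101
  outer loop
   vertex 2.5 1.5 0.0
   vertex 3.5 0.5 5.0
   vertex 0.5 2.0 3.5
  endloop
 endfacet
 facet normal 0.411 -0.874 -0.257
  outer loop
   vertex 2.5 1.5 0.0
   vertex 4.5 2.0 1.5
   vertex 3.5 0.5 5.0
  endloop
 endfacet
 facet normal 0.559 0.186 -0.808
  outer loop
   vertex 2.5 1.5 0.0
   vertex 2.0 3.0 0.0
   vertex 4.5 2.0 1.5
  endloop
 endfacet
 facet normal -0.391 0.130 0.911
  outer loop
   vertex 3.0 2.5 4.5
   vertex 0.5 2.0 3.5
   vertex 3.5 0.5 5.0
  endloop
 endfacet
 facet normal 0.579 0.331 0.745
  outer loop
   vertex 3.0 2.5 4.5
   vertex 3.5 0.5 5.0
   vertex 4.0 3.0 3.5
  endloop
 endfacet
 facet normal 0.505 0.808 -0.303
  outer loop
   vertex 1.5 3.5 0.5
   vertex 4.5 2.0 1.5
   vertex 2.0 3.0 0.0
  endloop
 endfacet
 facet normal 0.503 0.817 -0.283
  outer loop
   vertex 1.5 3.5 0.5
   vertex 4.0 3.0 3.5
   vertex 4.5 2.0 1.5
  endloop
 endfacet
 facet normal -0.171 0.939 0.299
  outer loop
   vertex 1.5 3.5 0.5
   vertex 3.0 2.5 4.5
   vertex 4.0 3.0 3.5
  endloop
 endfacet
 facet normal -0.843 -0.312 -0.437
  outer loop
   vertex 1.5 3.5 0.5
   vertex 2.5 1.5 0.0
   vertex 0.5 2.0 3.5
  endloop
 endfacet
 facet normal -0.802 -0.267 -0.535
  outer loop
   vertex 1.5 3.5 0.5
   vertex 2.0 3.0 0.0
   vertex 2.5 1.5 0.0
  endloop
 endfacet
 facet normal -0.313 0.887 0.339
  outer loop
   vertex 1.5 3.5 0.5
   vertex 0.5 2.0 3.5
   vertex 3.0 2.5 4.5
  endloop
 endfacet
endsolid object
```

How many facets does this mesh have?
12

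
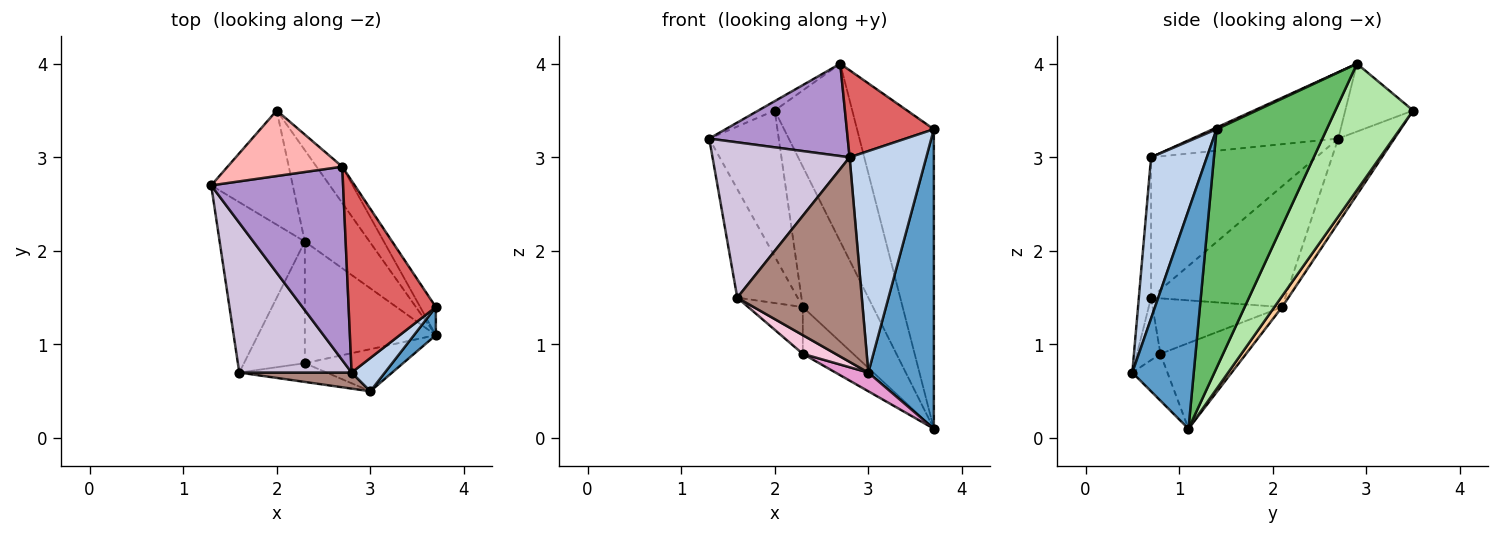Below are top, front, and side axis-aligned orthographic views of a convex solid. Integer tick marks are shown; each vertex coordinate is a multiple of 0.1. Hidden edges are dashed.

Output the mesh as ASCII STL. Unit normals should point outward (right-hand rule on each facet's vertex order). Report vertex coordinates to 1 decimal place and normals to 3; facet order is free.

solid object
 facet normal 0.682 -0.728 0.068
  outer loop
   vertex 3.7 1.1 0.1
   vertex 3.7 1.4 3.3
   vertex 3.0 0.5 0.7
  endloop
 endfacet
 facet normal 0.584 -0.803 0.121
  outer loop
   vertex 2.8 0.7 3.0
   vertex 3.0 0.5 0.7
   vertex 3.7 1.4 3.3
  endloop
 endfacet
 facet normal -0.537 0.665 -0.520
  outer loop
   vertex 2.3 2.1 1.4
   vertex 1.3 2.7 3.2
   vertex 2.0 3.5 3.5
  endloop
 endfacet
 facet normal 0.092 0.835 -0.543
  outer loop
   vertex 2.3 2.1 1.4
   vertex 2.0 3.5 3.5
   vertex 3.7 1.1 0.1
  endloop
 endfacet
 facet normal 0.819 0.571 -0.054
  outer loop
   vertex 2.7 2.9 4.0
   vertex 3.7 1.4 3.3
   vertex 3.7 1.1 0.1
  endloop
 endfacet
 facet normal 0.701 0.699 -0.143
  outer loop
   vertex 2.7 2.9 4.0
   vertex 3.7 1.1 0.1
   vertex 2.0 3.5 3.5
  endloop
 endfacet
 facet normal 0.018 -0.413 0.911
  outer loop
   vertex 2.7 2.9 4.0
   vertex 2.8 0.7 3.0
   vertex 3.7 1.4 3.3
  endloop
 endfacet
 facet normal -0.506 0.122 0.854
  outer loop
   vertex 2.7 2.9 4.0
   vertex 2.0 3.5 3.5
   vertex 1.3 2.7 3.2
  endloop
 endfacet
 facet normal -0.413 -0.392 0.822
  outer loop
   vertex 2.7 2.9 4.0
   vertex 1.3 2.7 3.2
   vertex 2.8 0.7 3.0
  endloop
 endfacet
 facet normal -0.655 -0.544 0.524
  outer loop
   vertex 1.6 0.7 1.5
   vertex 2.8 0.7 3.0
   vertex 1.3 2.7 3.2
  endloop
 endfacet
 facet normal -0.097 -0.992 0.078
  outer loop
   vertex 1.6 0.7 1.5
   vertex 3.0 0.5 0.7
   vertex 2.8 0.7 3.0
  endloop
 endfacet
 facet normal -0.767 0.345 -0.541
  outer loop
   vertex 1.6 0.7 1.5
   vertex 1.3 2.7 3.2
   vertex 2.3 2.1 1.4
  endloop
 endfacet
 facet normal -0.399 -0.372 -0.838
  outer loop
   vertex 2.3 0.8 0.9
   vertex 3.7 1.1 0.1
   vertex 3.0 0.5 0.7
  endloop
 endfacet
 facet normal -0.451 -0.631 -0.631
  outer loop
   vertex 2.3 0.8 0.9
   vertex 3.0 0.5 0.7
   vertex 1.6 0.7 1.5
  endloop
 endfacet
 facet normal -0.521 0.306 -0.797
  outer loop
   vertex 2.3 0.8 0.9
   vertex 2.3 2.1 1.4
   vertex 3.7 1.1 0.1
  endloop
 endfacet
 facet normal -0.648 0.273 -0.711
  outer loop
   vertex 2.3 0.8 0.9
   vertex 1.6 0.7 1.5
   vertex 2.3 2.1 1.4
  endloop
 endfacet
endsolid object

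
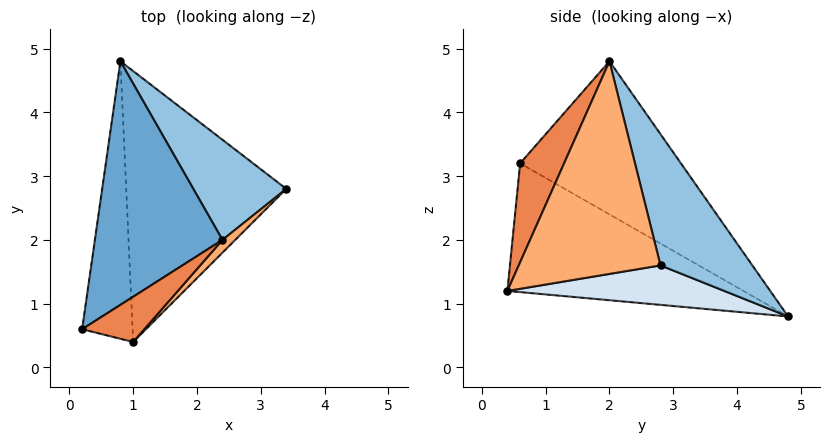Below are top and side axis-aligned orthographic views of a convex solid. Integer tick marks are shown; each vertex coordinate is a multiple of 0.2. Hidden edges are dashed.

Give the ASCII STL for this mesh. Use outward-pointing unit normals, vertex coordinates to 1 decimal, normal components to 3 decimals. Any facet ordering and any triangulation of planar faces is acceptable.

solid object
 facet normal -0.694 0.429 0.578
  outer loop
   vertex 2.4 2.0 4.8
   vertex 0.8 4.8 0.8
   vertex 0.2 0.6 3.2
  endloop
 endfacet
 facet normal 0.499 0.791 0.354
  outer loop
   vertex 2.4 2.0 4.8
   vertex 3.4 2.8 1.6
   vertex 0.8 4.8 0.8
  endloop
 endfacet
 facet normal -0.928 -0.075 -0.364
  outer loop
   vertex 1.0 0.4 1.2
   vertex 0.2 0.6 3.2
   vertex 0.8 4.8 0.8
  endloop
 endfacet
 facet normal 0.239 -0.077 -0.968
  outer loop
   vertex 1.0 0.4 1.2
   vertex 0.8 4.8 0.8
   vertex 3.4 2.8 1.6
  endloop
 endfacet
 facet normal 0.388 -0.889 0.244
  outer loop
   vertex 1.0 0.4 1.2
   vertex 2.4 2.0 4.8
   vertex 0.2 0.6 3.2
  endloop
 endfacet
 facet normal 0.703 -0.710 0.042
  outer loop
   vertex 1.0 0.4 1.2
   vertex 3.4 2.8 1.6
   vertex 2.4 2.0 4.8
  endloop
 endfacet
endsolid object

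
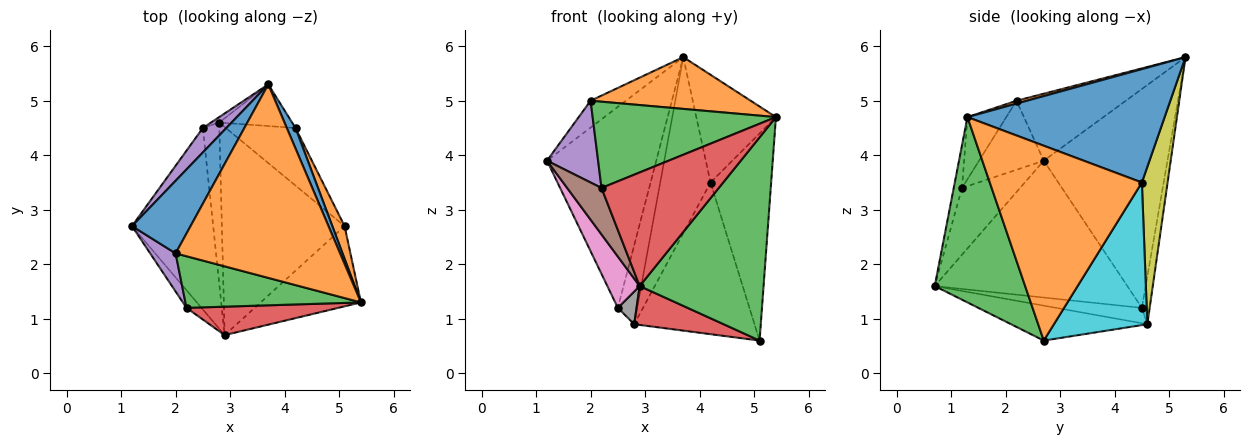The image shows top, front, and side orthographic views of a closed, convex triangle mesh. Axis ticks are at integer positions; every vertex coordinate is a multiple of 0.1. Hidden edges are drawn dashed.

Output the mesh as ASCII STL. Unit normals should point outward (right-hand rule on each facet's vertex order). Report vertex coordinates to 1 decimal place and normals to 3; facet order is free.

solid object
 facet normal -0.732 0.236 0.639
  outer loop
   vertex 2.0 2.2 5.0
   vertex 3.7 5.3 5.8
   vertex 1.2 2.7 3.9
  endloop
 endfacet
 facet normal 0.017 -0.258 0.966
  outer loop
   vertex 2.0 2.2 5.0
   vertex 5.4 1.3 4.7
   vertex 3.7 5.3 5.8
  endloop
 endfacet
 facet normal 0.562 -0.770 -0.304
  outer loop
   vertex 2.9 0.7 1.6
   vertex 5.1 2.7 0.6
   vertex 5.4 1.3 4.7
  endloop
 endfacet
 facet normal -0.270 -0.177 -0.947
  outer loop
   vertex 2.9 0.7 1.6
   vertex 2.8 4.6 0.9
   vertex 5.1 2.7 0.6
  endloop
 endfacet
 facet normal -0.747 0.660 0.080
  outer loop
   vertex 2.5 4.5 1.2
   vertex 1.2 2.7 3.9
   vertex 3.7 5.3 5.8
  endloop
 endfacet
 facet normal -0.372 0.926 -0.064
  outer loop
   vertex 2.5 4.5 1.2
   vertex 3.7 5.3 5.8
   vertex 2.8 4.6 0.9
  endloop
 endfacet
 facet normal -0.851 -0.143 -0.505
  outer loop
   vertex 2.5 4.5 1.2
   vertex 2.9 0.7 1.6
   vertex 1.2 2.7 3.9
  endloop
 endfacet
 facet normal -0.674 -0.147 -0.724
  outer loop
   vertex 2.5 4.5 1.2
   vertex 2.8 4.6 0.9
   vertex 2.9 0.7 1.6
  endloop
 endfacet
 facet normal 0.445 0.871 -0.206
  outer loop
   vertex 4.2 4.5 3.5
   vertex 2.8 4.6 0.9
   vertex 3.7 5.3 5.8
  endloop
 endfacet
 facet normal 0.587 0.757 -0.287
  outer loop
   vertex 4.2 4.5 3.5
   vertex 5.1 2.7 0.6
   vertex 2.8 4.6 0.9
  endloop
 endfacet
 facet normal 0.925 0.374 0.071
  outer loop
   vertex 4.2 4.5 3.5
   vertex 3.7 5.3 5.8
   vertex 5.4 1.3 4.7
  endloop
 endfacet
 facet normal 0.927 0.370 0.058
  outer loop
   vertex 4.2 4.5 3.5
   vertex 5.4 1.3 4.7
   vertex 5.1 2.7 0.6
  endloop
 endfacet
 facet normal -0.179 -0.844 0.505
  outer loop
   vertex 2.2 1.2 3.4
   vertex 5.4 1.3 4.7
   vertex 2.0 2.2 5.0
  endloop
 endfacet
 facet normal -0.068 -0.968 0.242
  outer loop
   vertex 2.2 1.2 3.4
   vertex 2.9 0.7 1.6
   vertex 5.4 1.3 4.7
  endloop
 endfacet
 facet normal -0.754 -0.595 0.278
  outer loop
   vertex 2.2 1.2 3.4
   vertex 2.0 2.2 5.0
   vertex 1.2 2.7 3.9
  endloop
 endfacet
 facet normal -0.845 -0.500 -0.190
  outer loop
   vertex 2.2 1.2 3.4
   vertex 1.2 2.7 3.9
   vertex 2.9 0.7 1.6
  endloop
 endfacet
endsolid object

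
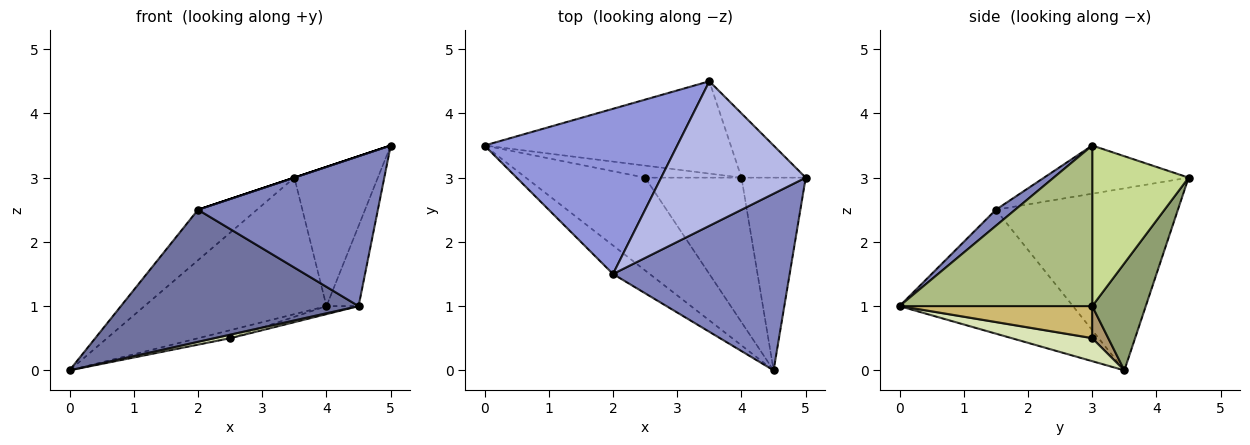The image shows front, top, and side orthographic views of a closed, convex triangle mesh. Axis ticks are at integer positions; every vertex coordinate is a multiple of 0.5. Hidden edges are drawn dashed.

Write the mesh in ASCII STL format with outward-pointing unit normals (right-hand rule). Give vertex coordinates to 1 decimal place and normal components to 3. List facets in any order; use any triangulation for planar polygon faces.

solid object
 facet normal -0.581 -0.796 -0.172
  outer loop
   vertex 2.0 1.5 2.5
   vertex 0.0 3.5 0.0
   vertex 4.5 0.0 1.0
  endloop
 endfacet
 facet normal 0.069 -0.645 0.761
  outer loop
   vertex 2.0 1.5 2.5
   vertex 4.5 0.0 1.0
   vertex 5.0 3.0 3.5
  endloop
 endfacet
 facet normal -0.670 0.217 0.710
  outer loop
   vertex 2.0 1.5 2.5
   vertex 3.5 4.5 3.0
   vertex 0.0 3.5 0.0
  endloop
 endfacet
 facet normal -0.316 0.000 0.949
  outer loop
   vertex 2.0 1.5 2.5
   vertex 5.0 3.0 3.5
   vertex 3.5 4.5 3.0
  endloop
 endfacet
 facet normal 0.237 0.805 -0.544
  outer loop
   vertex 4.0 3.0 1.0
   vertex 0.0 3.5 0.0
   vertex 3.5 4.5 3.0
  endloop
 endfacet
 facet normal 0.918 0.153 -0.367
  outer loop
   vertex 4.0 3.0 1.0
   vertex 5.0 3.0 3.5
   vertex 4.5 0.0 1.0
  endloop
 endfacet
 facet normal 0.723 0.627 -0.289
  outer loop
   vertex 4.0 3.0 1.0
   vertex 3.5 4.5 3.0
   vertex 5.0 3.0 3.5
  endloop
 endfacet
 facet normal 0.189 -0.038 -0.981
  outer loop
   vertex 2.5 3.0 0.5
   vertex 4.5 0.0 1.0
   vertex 0.0 3.5 0.0
  endloop
 endfacet
 facet normal 0.267 0.535 -0.802
  outer loop
   vertex 2.5 3.0 0.5
   vertex 0.0 3.5 0.0
   vertex 4.0 3.0 1.0
  endloop
 endfacet
 facet normal 0.316 0.053 -0.947
  outer loop
   vertex 2.5 3.0 0.5
   vertex 4.0 3.0 1.0
   vertex 4.5 0.0 1.0
  endloop
 endfacet
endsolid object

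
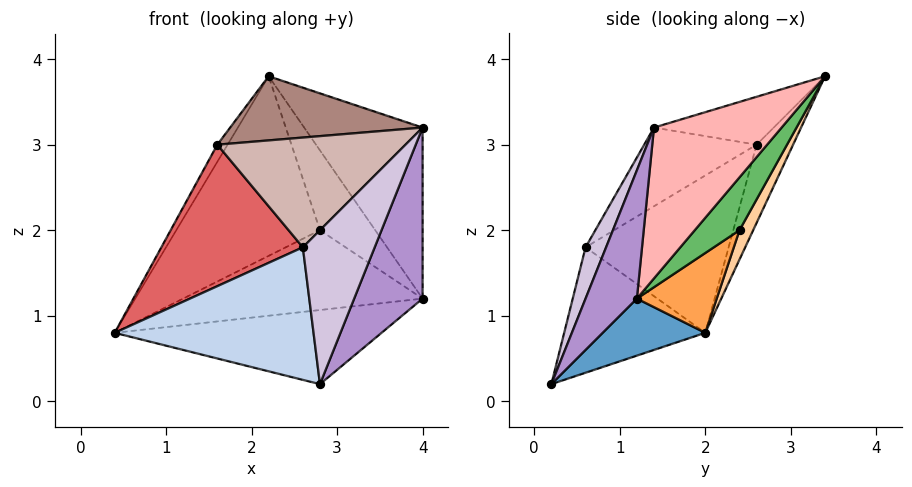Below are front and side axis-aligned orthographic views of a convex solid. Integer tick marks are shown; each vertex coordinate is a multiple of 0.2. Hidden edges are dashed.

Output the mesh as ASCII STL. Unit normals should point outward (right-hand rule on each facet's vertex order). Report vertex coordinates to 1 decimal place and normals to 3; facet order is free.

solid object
 facet normal 0.212 0.552 -0.807
  outer loop
   vertex 2.8 0.2 0.2
   vertex 0.4 2.0 0.8
   vertex 4.0 1.2 1.2
  endloop
 endfacet
 facet normal -0.574 -0.809 0.130
  outer loop
   vertex 2.6 0.6 1.8
   vertex 0.4 2.0 0.8
   vertex 2.8 0.2 0.2
  endloop
 endfacet
 facet normal 0.229 0.688 -0.688
  outer loop
   vertex 2.8 2.4 2.0
   vertex 4.0 1.2 1.2
   vertex 0.4 2.0 0.8
  endloop
 endfacet
 facet normal 0.084 0.883 -0.462
  outer loop
   vertex 2.8 2.4 2.0
   vertex 0.4 2.0 0.8
   vertex 2.2 3.4 3.8
  endloop
 endfacet
 facet normal 0.614 0.759 -0.217
  outer loop
   vertex 2.8 2.4 2.0
   vertex 2.2 3.4 3.8
   vertex 4.0 1.2 1.2
  endloop
 endfacet
 facet normal -0.877 0.247 0.411
  outer loop
   vertex 1.6 2.6 3.0
   vertex 2.2 3.4 3.8
   vertex 0.4 2.0 0.8
  endloop
 endfacet
 facet normal -0.615 -0.608 0.501
  outer loop
   vertex 1.6 2.6 3.0
   vertex 0.4 2.0 0.8
   vertex 2.6 0.6 1.8
  endloop
 endfacet
 facet normal 0.731 0.679 -0.068
  outer loop
   vertex 4.0 1.4 3.2
   vertex 4.0 1.2 1.2
   vertex 2.2 3.4 3.8
  endloop
 endfacet
 facet normal 0.598 -0.797 0.080
  outer loop
   vertex 4.0 1.4 3.2
   vertex 2.8 0.2 0.2
   vertex 4.0 1.2 1.2
  endloop
 endfacet
 facet normal 0.265 -0.927 0.265
  outer loop
   vertex 4.0 1.4 3.2
   vertex 2.6 0.6 1.8
   vertex 2.8 0.2 0.2
  endloop
 endfacet
 facet normal -0.331 -0.532 0.780
  outer loop
   vertex 4.0 1.4 3.2
   vertex 2.2 3.4 3.8
   vertex 1.6 2.6 3.0
  endloop
 endfacet
 facet normal -0.362 -0.606 0.708
  outer loop
   vertex 4.0 1.4 3.2
   vertex 1.6 2.6 3.0
   vertex 2.6 0.6 1.8
  endloop
 endfacet
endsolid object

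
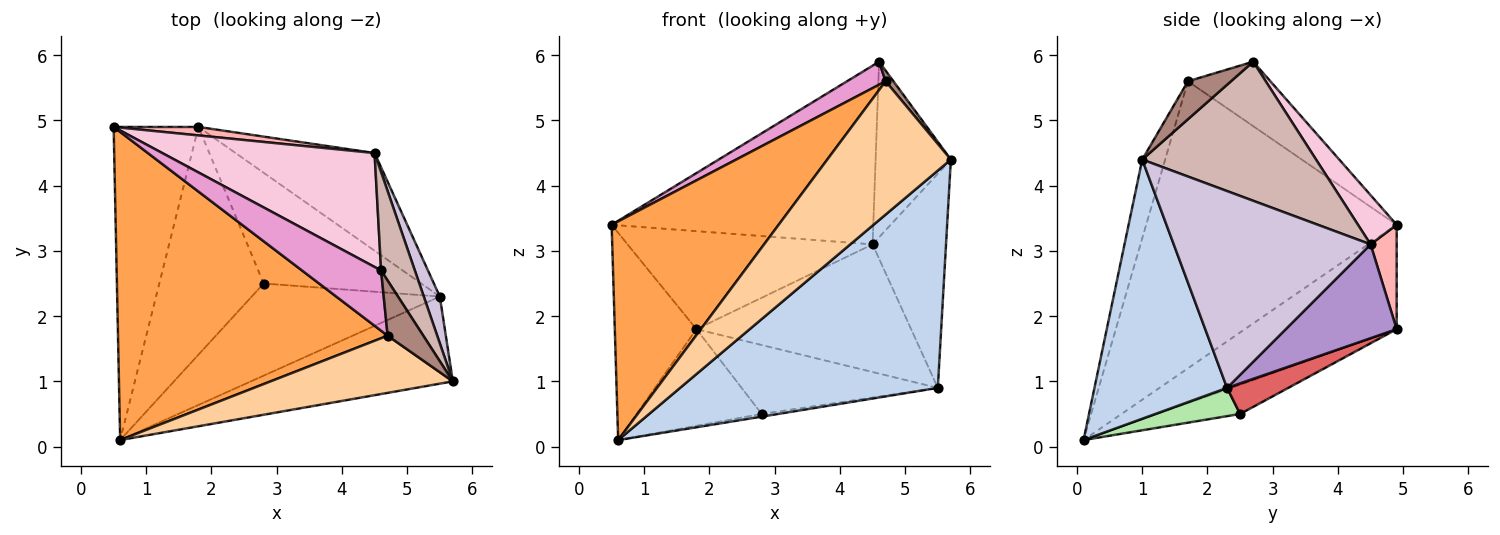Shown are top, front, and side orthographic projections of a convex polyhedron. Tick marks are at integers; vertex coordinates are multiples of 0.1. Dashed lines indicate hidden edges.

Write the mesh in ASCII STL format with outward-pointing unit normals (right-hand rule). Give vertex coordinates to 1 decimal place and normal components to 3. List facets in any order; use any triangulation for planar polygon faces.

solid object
 facet normal -0.716 0.385 -0.582
  outer loop
   vertex 1.8 4.9 1.8
   vertex 0.6 0.1 0.1
   vertex 0.5 4.9 3.4
  endloop
 endfacet
 facet normal 0.431 -0.838 -0.336
  outer loop
   vertex 5.5 2.3 0.9
   vertex 5.7 1.0 4.4
   vertex 0.6 0.1 0.1
  endloop
 endfacet
 facet normal -0.656 -0.437 0.616
  outer loop
   vertex 4.7 1.7 5.6
   vertex 0.5 4.9 3.4
   vertex 0.6 0.1 0.1
  endloop
 endfacet
 facet normal -0.168 -0.906 0.389
  outer loop
   vertex 4.7 1.7 5.6
   vertex 0.6 0.1 0.1
   vertex 5.7 1.0 4.4
  endloop
 endfacet
 facet normal -0.251 0.378 -0.891
  outer loop
   vertex 2.8 2.5 0.5
   vertex 0.6 0.1 0.1
   vertex 1.8 4.9 1.8
  endloop
 endfacet
 facet normal 0.149 0.029 -0.988
  outer loop
   vertex 2.8 2.5 0.5
   vertex 5.5 2.3 0.9
   vertex 0.6 0.1 0.1
  endloop
 endfacet
 facet normal 0.163 0.521 -0.838
  outer loop
   vertex 2.8 2.5 0.5
   vertex 1.8 4.9 1.8
   vertex 5.5 2.3 0.9
  endloop
 endfacet
 facet normal 0.106 0.991 0.086
  outer loop
   vertex 4.5 4.5 3.1
   vertex 1.8 4.9 1.8
   vertex 0.5 4.9 3.4
  endloop
 endfacet
 facet normal 0.380 0.735 -0.562
  outer loop
   vertex 4.5 4.5 3.1
   vertex 5.5 2.3 0.9
   vertex 1.8 4.9 1.8
  endloop
 endfacet
 facet normal 0.934 0.349 0.076
  outer loop
   vertex 4.5 4.5 3.1
   vertex 5.7 1.0 4.4
   vertex 5.5 2.3 0.9
  endloop
 endfacet
 facet normal 0.723 -0.131 0.679
  outer loop
   vertex 4.6 2.7 5.9
   vertex 4.7 1.7 5.6
   vertex 5.7 1.0 4.4
  endloop
 endfacet
 facet normal 0.896 0.388 0.217
  outer loop
   vertex 4.6 2.7 5.9
   vertex 5.7 1.0 4.4
   vertex 4.5 4.5 3.1
  endloop
 endfacet
 facet normal -0.606 -0.284 0.744
  outer loop
   vertex 4.6 2.7 5.9
   vertex 0.5 4.9 3.4
   vertex 4.7 1.7 5.6
  endloop
 endfacet
 facet normal 0.124 0.837 0.533
  outer loop
   vertex 4.6 2.7 5.9
   vertex 4.5 4.5 3.1
   vertex 0.5 4.9 3.4
  endloop
 endfacet
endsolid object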